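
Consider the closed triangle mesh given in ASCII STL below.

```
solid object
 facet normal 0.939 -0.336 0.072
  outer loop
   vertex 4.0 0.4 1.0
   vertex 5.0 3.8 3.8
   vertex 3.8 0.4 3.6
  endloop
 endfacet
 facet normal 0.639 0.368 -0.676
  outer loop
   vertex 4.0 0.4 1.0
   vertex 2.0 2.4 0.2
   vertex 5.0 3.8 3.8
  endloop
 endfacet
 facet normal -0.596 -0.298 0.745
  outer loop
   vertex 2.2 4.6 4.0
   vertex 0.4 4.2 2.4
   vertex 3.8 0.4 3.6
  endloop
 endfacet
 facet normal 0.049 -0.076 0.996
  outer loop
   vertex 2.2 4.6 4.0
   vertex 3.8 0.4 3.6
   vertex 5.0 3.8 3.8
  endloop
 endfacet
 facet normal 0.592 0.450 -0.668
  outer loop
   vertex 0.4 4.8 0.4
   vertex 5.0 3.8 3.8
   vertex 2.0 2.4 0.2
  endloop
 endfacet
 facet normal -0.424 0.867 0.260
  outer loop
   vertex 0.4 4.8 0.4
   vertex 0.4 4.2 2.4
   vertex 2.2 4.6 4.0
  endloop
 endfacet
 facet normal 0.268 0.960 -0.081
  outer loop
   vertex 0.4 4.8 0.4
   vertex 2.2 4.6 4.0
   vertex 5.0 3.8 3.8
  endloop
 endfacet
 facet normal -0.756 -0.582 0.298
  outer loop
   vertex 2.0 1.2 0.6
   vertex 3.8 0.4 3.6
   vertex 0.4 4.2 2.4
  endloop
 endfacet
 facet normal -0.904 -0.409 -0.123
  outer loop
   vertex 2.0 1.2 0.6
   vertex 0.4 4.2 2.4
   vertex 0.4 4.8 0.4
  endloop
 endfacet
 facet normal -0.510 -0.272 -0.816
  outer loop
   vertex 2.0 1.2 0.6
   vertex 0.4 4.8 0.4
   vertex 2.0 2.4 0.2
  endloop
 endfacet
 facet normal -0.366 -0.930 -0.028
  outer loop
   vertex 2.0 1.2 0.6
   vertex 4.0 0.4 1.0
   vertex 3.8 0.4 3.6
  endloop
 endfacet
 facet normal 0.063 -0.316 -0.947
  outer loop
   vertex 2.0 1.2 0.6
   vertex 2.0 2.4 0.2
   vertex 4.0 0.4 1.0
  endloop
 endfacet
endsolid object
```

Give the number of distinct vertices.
8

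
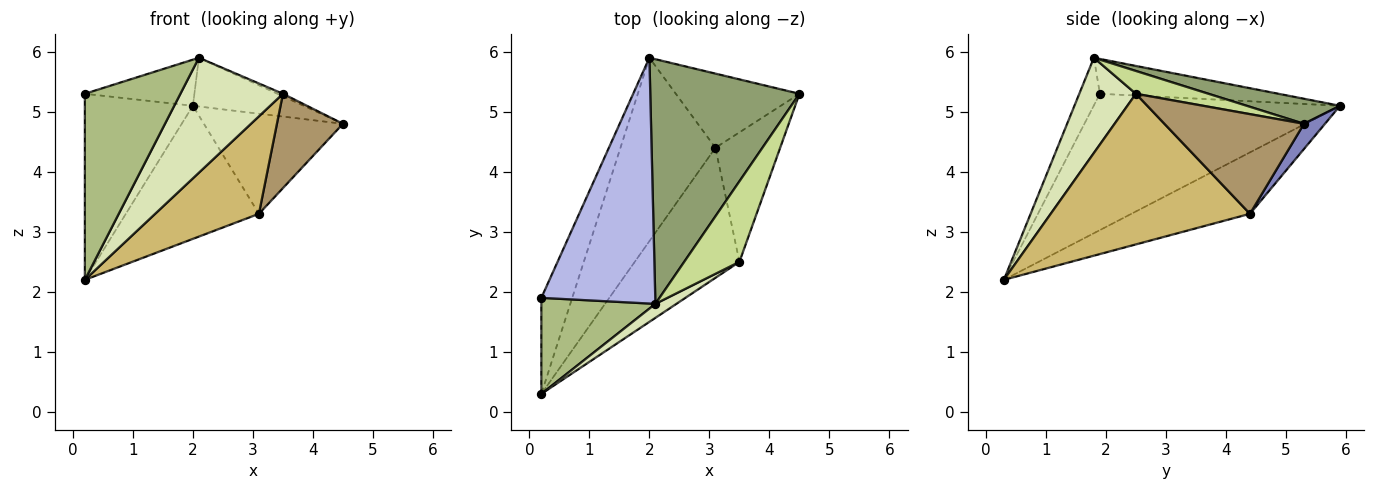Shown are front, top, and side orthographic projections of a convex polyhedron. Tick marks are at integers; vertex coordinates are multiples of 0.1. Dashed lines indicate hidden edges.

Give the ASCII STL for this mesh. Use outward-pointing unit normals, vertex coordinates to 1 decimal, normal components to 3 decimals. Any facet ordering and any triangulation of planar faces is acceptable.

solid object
 facet normal -0.897 0.393 -0.203
  outer loop
   vertex 0.2 0.3 2.2
   vertex 0.2 1.9 5.3
   vertex 2.0 5.9 5.1
  endloop
 endfacet
 facet normal 0.121 0.798 -0.591
  outer loop
   vertex 3.1 4.4 3.3
   vertex 2.0 5.9 5.1
   vertex 4.5 5.3 4.8
  endloop
 endfacet
 facet normal -0.464 0.520 -0.717
  outer loop
   vertex 3.1 4.4 3.3
   vertex 0.2 0.3 2.2
   vertex 2.0 5.9 5.1
  endloop
 endfacet
 facet normal -0.288 0.177 0.941
  outer loop
   vertex 2.1 1.8 5.9
   vertex 2.0 5.9 5.1
   vertex 0.2 1.9 5.3
  endloop
 endfacet
 facet normal 0.162 0.193 0.968
  outer loop
   vertex 2.1 1.8 5.9
   vertex 4.5 5.3 4.8
   vertex 2.0 5.9 5.1
  endloop
 endfacet
 facet normal -0.188 -0.873 0.450
  outer loop
   vertex 2.1 1.8 5.9
   vertex 0.2 1.9 5.3
   vertex 0.2 0.3 2.2
  endloop
 endfacet
 facet normal 0.382 0.029 0.924
  outer loop
   vertex 3.5 2.5 5.3
   vertex 4.5 5.3 4.8
   vertex 2.1 1.8 5.9
  endloop
 endfacet
 facet normal 0.481 -0.870 0.106
  outer loop
   vertex 3.5 2.5 5.3
   vertex 2.1 1.8 5.9
   vertex 0.2 0.3 2.2
  endloop
 endfacet
 facet normal 0.780 -0.369 -0.506
  outer loop
   vertex 3.5 2.5 5.3
   vertex 3.1 4.4 3.3
   vertex 4.5 5.3 4.8
  endloop
 endfacet
 facet normal 0.755 -0.393 -0.525
  outer loop
   vertex 3.5 2.5 5.3
   vertex 0.2 0.3 2.2
   vertex 3.1 4.4 3.3
  endloop
 endfacet
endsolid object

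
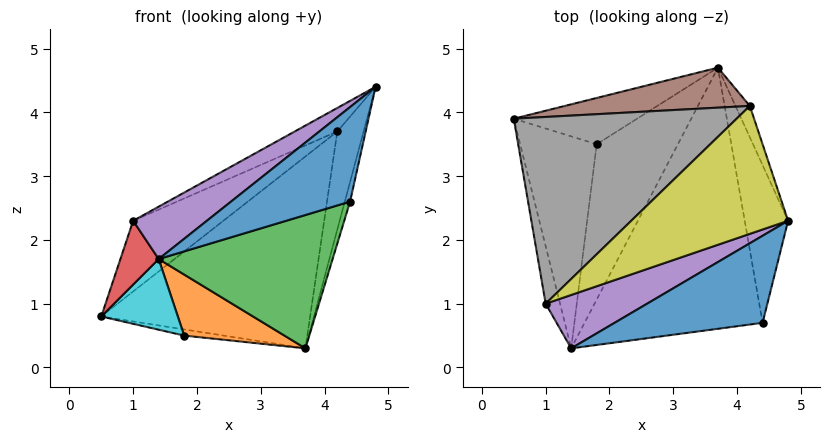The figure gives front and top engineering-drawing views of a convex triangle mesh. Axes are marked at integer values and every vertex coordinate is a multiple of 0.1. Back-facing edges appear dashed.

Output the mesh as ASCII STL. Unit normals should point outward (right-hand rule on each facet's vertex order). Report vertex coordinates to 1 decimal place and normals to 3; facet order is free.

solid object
 facet normal -0.105 -0.732 0.674
  outer loop
   vertex 4.4 0.7 2.6
   vertex 4.8 2.3 4.4
   vertex 1.4 0.3 1.7
  endloop
 endfacet
 facet normal 0.970 0.030 -0.242
  outer loop
   vertex 4.4 0.7 2.6
   vertex 3.7 4.7 0.3
   vertex 4.8 2.3 4.4
  endloop
 endfacet
 facet normal 0.312 -0.432 -0.846
  outer loop
   vertex 4.4 0.7 2.6
   vertex 1.4 0.3 1.7
   vertex 3.7 4.7 0.3
  endloop
 endfacet
 facet normal -0.917 -0.296 -0.266
  outer loop
   vertex 1.0 1.0 2.3
   vertex 0.5 3.9 0.8
   vertex 1.4 0.3 1.7
  endloop
 endfacet
 facet normal -0.153 -0.692 0.705
  outer loop
   vertex 1.0 1.0 2.3
   vertex 1.4 0.3 1.7
   vertex 4.8 2.3 4.4
  endloop
 endfacet
 facet normal -0.208 0.958 0.200
  outer loop
   vertex 4.2 4.1 3.7
   vertex 3.7 4.7 0.3
   vertex 0.5 3.9 0.8
  endloop
 endfacet
 facet normal 0.955 0.283 -0.090
  outer loop
   vertex 4.2 4.1 3.7
   vertex 4.8 2.3 4.4
   vertex 3.7 4.7 0.3
  endloop
 endfacet
 facet normal -0.601 0.283 0.747
  outer loop
   vertex 4.2 4.1 3.7
   vertex 0.5 3.9 0.8
   vertex 1.0 1.0 2.3
  endloop
 endfacet
 facet normal -0.518 0.155 0.841
  outer loop
   vertex 4.2 4.1 3.7
   vertex 1.0 1.0 2.3
   vertex 4.8 2.3 4.4
  endloop
 endfacet
 facet normal -0.302 -0.302 -0.905
  outer loop
   vertex 1.8 3.5 0.5
   vertex 1.4 0.3 1.7
   vertex 0.5 3.9 0.8
  endloop
 endfacet
 facet normal -0.185 0.130 -0.974
  outer loop
   vertex 1.8 3.5 0.5
   vertex 0.5 3.9 0.8
   vertex 3.7 4.7 0.3
  endloop
 endfacet
 facet normal 0.132 -0.362 -0.923
  outer loop
   vertex 1.8 3.5 0.5
   vertex 3.7 4.7 0.3
   vertex 1.4 0.3 1.7
  endloop
 endfacet
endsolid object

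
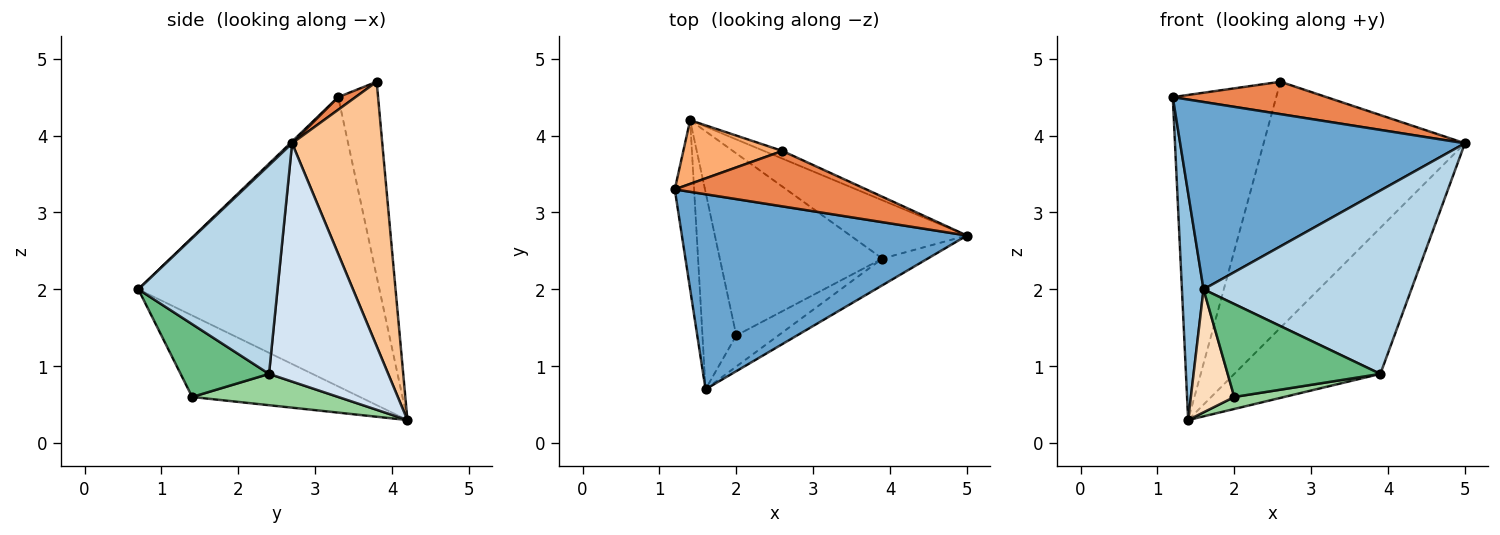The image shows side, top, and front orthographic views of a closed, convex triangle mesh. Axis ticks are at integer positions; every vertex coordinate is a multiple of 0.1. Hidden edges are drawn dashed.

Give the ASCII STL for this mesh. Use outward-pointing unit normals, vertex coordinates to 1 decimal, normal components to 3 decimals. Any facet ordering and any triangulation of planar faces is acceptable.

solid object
 facet normal 0.004 -0.693 0.721
  outer loop
   vertex 1.6 0.7 2.0
   vertex 5.0 2.7 3.9
   vertex 1.2 3.3 4.5
  endloop
 endfacet
 facet normal -0.994 -0.089 -0.066
  outer loop
   vertex 1.4 4.2 0.3
   vertex 1.6 0.7 2.0
   vertex 1.2 3.3 4.5
  endloop
 endfacet
 facet normal 0.552 -0.825 -0.120
  outer loop
   vertex 3.9 2.4 0.9
   vertex 5.0 2.7 3.9
   vertex 1.6 0.7 2.0
  endloop
 endfacet
 facet normal 0.604 0.740 -0.295
  outer loop
   vertex 3.9 2.4 0.9
   vertex 1.4 4.2 0.3
   vertex 5.0 2.7 3.9
  endloop
 endfacet
 facet normal 0.057 -0.503 0.862
  outer loop
   vertex 2.6 3.8 4.7
   vertex 1.2 3.3 4.5
   vertex 5.0 2.7 3.9
  endloop
 endfacet
 facet normal -0.354 0.918 0.180
  outer loop
   vertex 2.6 3.8 4.7
   vertex 1.4 4.2 0.3
   vertex 1.2 3.3 4.5
  endloop
 endfacet
 facet normal 0.409 0.912 -0.029
  outer loop
   vertex 2.6 3.8 4.7
   vertex 5.0 2.7 3.9
   vertex 1.4 4.2 0.3
  endloop
 endfacet
 facet normal -0.898 -0.232 -0.373
  outer loop
   vertex 2.0 1.4 0.6
   vertex 1.6 0.7 2.0
   vertex 1.4 4.2 0.3
  endloop
 endfacet
 facet normal 0.481 -0.831 -0.278
  outer loop
   vertex 2.0 1.4 0.6
   vertex 3.9 2.4 0.9
   vertex 1.6 0.7 2.0
  endloop
 endfacet
 facet normal 0.189 -0.065 -0.980
  outer loop
   vertex 2.0 1.4 0.6
   vertex 1.4 4.2 0.3
   vertex 3.9 2.4 0.9
  endloop
 endfacet
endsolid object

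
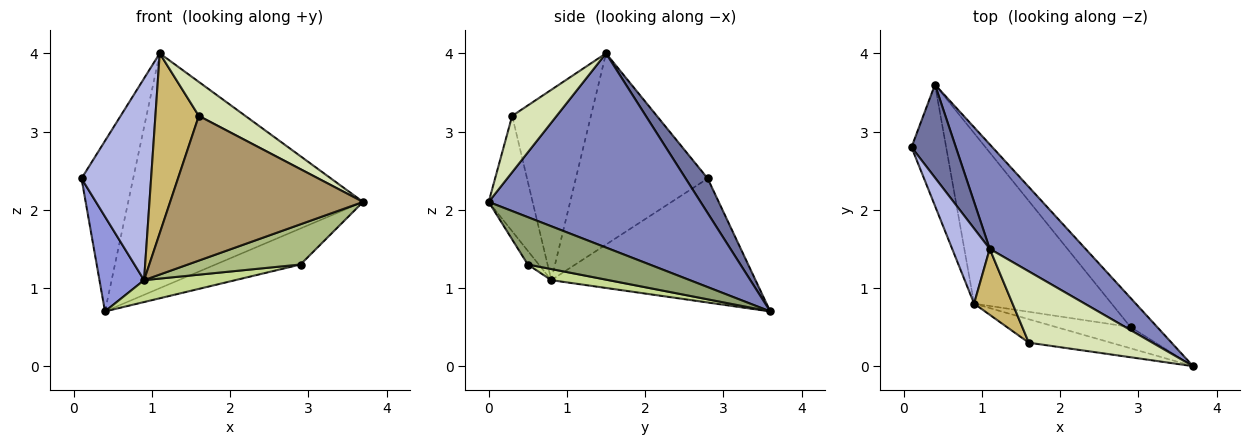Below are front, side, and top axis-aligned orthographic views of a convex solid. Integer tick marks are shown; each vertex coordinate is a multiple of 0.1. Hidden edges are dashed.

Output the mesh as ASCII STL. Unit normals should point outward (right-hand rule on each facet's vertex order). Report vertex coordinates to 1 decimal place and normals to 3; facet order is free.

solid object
 facet normal 0.351 0.822 0.449
  outer loop
   vertex 1.1 1.5 4.0
   vertex 0.4 3.6 0.7
   vertex 0.1 2.8 2.4
  endloop
 endfacet
 facet normal 0.636 0.705 0.314
  outer loop
   vertex 1.1 1.5 4.0
   vertex 3.7 0.0 2.1
   vertex 0.4 3.6 0.7
  endloop
 endfacet
 facet normal -0.943 -0.206 -0.263
  outer loop
   vertex 0.9 0.8 1.1
   vertex 0.1 2.8 2.4
   vertex 0.4 3.6 0.7
  endloop
 endfacet
 facet normal -0.871 -0.460 0.171
  outer loop
   vertex 0.9 0.8 1.1
   vertex 1.1 1.5 4.0
   vertex 0.1 2.8 2.4
  endloop
 endfacet
 facet normal 0.744 0.519 -0.420
  outer loop
   vertex 2.9 0.5 1.3
   vertex 0.4 3.6 0.7
   vertex 3.7 0.0 2.1
  endloop
 endfacet
 facet normal -0.086 -0.881 -0.465
  outer loop
   vertex 2.9 0.5 1.3
   vertex 3.7 0.0 2.1
   vertex 0.9 0.8 1.1
  endloop
 endfacet
 facet normal 0.080 -0.127 -0.989
  outer loop
   vertex 2.9 0.5 1.3
   vertex 0.9 0.8 1.1
   vertex 0.4 3.6 0.7
  endloop
 endfacet
 facet normal 0.380 -0.398 0.835
  outer loop
   vertex 1.6 0.3 3.2
   vertex 3.7 0.0 2.1
   vertex 1.1 1.5 4.0
  endloop
 endfacet
 facet normal -0.219 -0.963 -0.156
  outer loop
   vertex 1.6 0.3 3.2
   vertex 0.9 0.8 1.1
   vertex 3.7 0.0 2.1
  endloop
 endfacet
 facet normal -0.862 -0.475 0.174
  outer loop
   vertex 1.6 0.3 3.2
   vertex 1.1 1.5 4.0
   vertex 0.9 0.8 1.1
  endloop
 endfacet
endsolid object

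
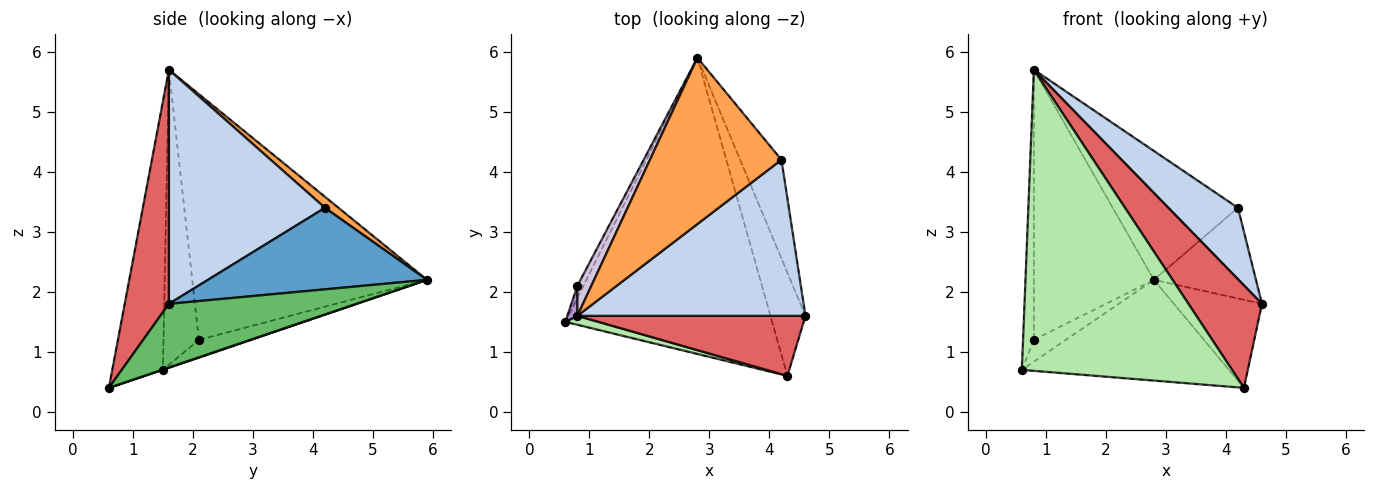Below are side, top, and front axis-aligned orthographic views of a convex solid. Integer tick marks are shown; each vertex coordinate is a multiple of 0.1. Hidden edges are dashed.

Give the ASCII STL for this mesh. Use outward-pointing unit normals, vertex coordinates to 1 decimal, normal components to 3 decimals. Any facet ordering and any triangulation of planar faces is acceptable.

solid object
 facet normal 0.824 0.384 -0.417
  outer loop
   vertex 4.2 4.2 3.4
   vertex 4.6 1.6 1.8
   vertex 2.8 5.9 2.2
  endloop
 endfacet
 facet normal 0.682 -0.304 0.665
  outer loop
   vertex 4.2 4.2 3.4
   vertex 0.8 1.6 5.7
   vertex 4.6 1.6 1.8
  endloop
 endfacet
 facet normal 0.066 0.611 0.789
  outer loop
   vertex 4.2 4.2 3.4
   vertex 2.8 5.9 2.2
   vertex 0.8 1.6 5.7
  endloop
 endfacet
 facet normal 0.002 0.322 -0.947
  outer loop
   vertex 4.3 0.6 0.4
   vertex 0.6 1.5 0.7
   vertex 2.8 5.9 2.2
  endloop
 endfacet
 facet normal 0.810 0.381 -0.446
  outer loop
   vertex 4.3 0.6 0.4
   vertex 2.8 5.9 2.2
   vertex 4.6 1.6 1.8
  endloop
 endfacet
 facet normal -0.234 -0.972 0.029
  outer loop
   vertex 4.3 0.6 0.4
   vertex 0.8 1.6 5.7
   vertex 0.6 1.5 0.7
  endloop
 endfacet
 facet normal 0.460 -0.766 0.449
  outer loop
   vertex 4.3 0.6 0.4
   vertex 4.6 1.6 1.8
   vertex 0.8 1.6 5.7
  endloop
 endfacet
 facet normal -0.818 0.504 -0.277
  outer loop
   vertex 0.8 2.1 1.2
   vertex 2.8 5.9 2.2
   vertex 0.6 1.5 0.7
  endloop
 endfacet
 facet normal -0.956 0.292 0.032
  outer loop
   vertex 0.8 2.1 1.2
   vertex 0.6 1.5 0.7
   vertex 0.8 1.6 5.7
  endloop
 endfacet
 facet normal -0.889 0.455 0.051
  outer loop
   vertex 0.8 2.1 1.2
   vertex 0.8 1.6 5.7
   vertex 2.8 5.9 2.2
  endloop
 endfacet
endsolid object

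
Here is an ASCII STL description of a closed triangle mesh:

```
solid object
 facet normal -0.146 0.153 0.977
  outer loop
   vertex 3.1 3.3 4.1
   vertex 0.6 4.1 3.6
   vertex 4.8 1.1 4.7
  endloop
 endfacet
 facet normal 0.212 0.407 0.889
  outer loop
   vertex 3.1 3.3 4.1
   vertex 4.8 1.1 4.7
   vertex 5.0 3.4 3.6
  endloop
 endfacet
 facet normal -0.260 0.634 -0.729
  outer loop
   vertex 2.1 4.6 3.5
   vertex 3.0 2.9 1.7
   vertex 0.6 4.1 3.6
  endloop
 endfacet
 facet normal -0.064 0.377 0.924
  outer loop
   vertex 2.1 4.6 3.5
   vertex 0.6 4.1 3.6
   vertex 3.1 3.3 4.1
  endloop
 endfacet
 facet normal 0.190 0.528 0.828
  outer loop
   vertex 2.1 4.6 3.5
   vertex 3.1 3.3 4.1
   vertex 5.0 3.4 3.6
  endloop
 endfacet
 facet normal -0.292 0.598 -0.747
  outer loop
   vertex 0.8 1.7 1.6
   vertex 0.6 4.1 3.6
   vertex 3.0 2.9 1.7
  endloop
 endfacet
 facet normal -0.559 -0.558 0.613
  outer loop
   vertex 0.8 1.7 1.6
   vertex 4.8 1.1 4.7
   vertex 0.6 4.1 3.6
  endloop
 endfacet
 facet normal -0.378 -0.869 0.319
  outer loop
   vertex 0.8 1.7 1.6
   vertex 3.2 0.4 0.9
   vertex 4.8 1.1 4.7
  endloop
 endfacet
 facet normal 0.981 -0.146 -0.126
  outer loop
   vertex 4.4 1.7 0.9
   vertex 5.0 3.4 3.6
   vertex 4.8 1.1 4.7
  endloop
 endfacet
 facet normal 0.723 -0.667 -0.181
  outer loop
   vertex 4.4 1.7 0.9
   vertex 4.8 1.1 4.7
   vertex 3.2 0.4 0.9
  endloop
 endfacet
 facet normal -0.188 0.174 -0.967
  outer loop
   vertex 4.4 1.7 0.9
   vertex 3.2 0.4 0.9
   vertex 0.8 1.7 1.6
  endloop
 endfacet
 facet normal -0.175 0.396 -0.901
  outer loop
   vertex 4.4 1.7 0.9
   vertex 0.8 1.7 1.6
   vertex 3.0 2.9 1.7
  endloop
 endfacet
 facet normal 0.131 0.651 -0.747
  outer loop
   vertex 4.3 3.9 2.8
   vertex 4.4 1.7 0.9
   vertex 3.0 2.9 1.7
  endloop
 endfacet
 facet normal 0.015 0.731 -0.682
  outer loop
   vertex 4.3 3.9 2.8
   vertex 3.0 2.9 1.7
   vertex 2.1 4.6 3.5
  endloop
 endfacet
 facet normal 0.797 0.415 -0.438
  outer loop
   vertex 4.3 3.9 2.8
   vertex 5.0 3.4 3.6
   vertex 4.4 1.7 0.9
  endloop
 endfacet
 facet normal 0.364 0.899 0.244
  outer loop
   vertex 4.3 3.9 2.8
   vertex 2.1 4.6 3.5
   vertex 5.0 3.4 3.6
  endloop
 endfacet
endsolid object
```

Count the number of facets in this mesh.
16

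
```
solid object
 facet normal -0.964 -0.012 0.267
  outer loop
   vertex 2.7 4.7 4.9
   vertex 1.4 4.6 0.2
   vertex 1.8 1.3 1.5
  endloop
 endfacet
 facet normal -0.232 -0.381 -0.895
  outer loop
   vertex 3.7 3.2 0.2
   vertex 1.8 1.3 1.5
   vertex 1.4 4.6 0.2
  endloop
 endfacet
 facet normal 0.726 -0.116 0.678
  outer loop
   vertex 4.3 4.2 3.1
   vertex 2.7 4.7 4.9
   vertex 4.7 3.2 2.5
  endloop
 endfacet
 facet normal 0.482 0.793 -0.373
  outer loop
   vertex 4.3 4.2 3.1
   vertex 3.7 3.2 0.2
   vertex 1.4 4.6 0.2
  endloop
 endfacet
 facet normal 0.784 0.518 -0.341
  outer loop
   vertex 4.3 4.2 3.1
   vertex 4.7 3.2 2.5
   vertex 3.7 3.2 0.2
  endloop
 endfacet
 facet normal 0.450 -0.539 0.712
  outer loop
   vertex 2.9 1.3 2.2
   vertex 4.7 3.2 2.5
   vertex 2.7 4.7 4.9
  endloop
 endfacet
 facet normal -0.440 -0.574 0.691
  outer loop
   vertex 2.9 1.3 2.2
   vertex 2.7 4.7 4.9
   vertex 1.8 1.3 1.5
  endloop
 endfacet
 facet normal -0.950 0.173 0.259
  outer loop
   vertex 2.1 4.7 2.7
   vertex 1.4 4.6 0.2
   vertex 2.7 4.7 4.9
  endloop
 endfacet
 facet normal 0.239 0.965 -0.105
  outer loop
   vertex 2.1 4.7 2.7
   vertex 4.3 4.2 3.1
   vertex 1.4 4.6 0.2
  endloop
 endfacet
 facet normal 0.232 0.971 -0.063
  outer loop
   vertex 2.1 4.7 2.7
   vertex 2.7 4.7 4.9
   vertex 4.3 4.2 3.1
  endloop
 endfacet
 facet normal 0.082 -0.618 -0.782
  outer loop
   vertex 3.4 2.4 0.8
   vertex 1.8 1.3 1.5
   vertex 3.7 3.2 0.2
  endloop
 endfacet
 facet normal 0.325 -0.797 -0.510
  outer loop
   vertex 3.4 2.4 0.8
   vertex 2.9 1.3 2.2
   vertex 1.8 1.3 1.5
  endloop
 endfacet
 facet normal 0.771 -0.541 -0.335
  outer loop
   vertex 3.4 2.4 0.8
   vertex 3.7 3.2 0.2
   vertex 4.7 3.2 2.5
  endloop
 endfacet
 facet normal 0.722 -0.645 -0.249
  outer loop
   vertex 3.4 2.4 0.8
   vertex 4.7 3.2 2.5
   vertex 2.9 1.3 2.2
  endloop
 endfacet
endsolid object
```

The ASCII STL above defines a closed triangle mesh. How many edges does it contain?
21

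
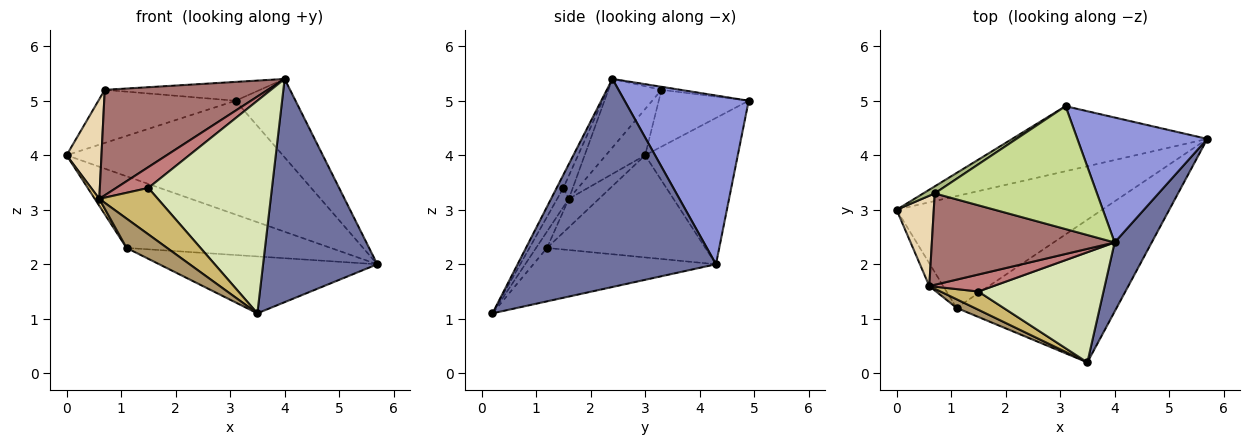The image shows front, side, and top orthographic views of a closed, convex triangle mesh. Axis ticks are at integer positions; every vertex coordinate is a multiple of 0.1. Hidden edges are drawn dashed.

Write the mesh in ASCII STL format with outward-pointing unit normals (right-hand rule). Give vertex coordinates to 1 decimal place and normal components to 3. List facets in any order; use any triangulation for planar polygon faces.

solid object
 facet normal 0.856 -0.493 0.153
  outer loop
   vertex 4.0 2.4 5.4
   vertex 3.5 0.2 1.1
   vertex 5.7 4.3 2.0
  endloop
 endfacet
 facet normal -0.349 0.814 -0.465
  outer loop
   vertex 3.1 4.9 5.0
   vertex 5.7 4.3 2.0
   vertex 0.0 3.0 4.0
  endloop
 endfacet
 facet normal 0.740 0.358 0.570
  outer loop
   vertex 3.1 4.9 5.0
   vertex 4.0 2.4 5.4
   vertex 5.7 4.3 2.0
  endloop
 endfacet
 facet normal -0.386 0.498 -0.777
  outer loop
   vertex 1.1 1.2 2.3
   vertex 0.0 3.0 4.0
   vertex 5.7 4.3 2.0
  endloop
 endfacet
 facet normal -0.296 0.354 -0.887
  outer loop
   vertex 1.1 1.2 2.3
   vertex 5.7 4.3 2.0
   vertex 3.5 0.2 1.1
  endloop
 endfacet
 facet normal -0.545 0.831 0.110
  outer loop
   vertex 0.7 3.3 5.2
   vertex 3.1 4.9 5.0
   vertex 0.0 3.0 4.0
  endloop
 endfacet
 facet normal -0.019 0.151 0.988
  outer loop
   vertex 0.7 3.3 5.2
   vertex 4.0 2.4 5.4
   vertex 3.1 4.9 5.0
  endloop
 endfacet
 facet normal -0.048 -0.887 0.459
  outer loop
   vertex 1.5 1.5 3.4
   vertex 3.5 0.2 1.1
   vertex 4.0 2.4 5.4
  endloop
 endfacet
 facet normal -0.250 -0.929 0.274
  outer loop
   vertex 0.6 1.6 3.2
   vertex 1.1 1.2 2.3
   vertex 3.5 0.2 1.1
  endloop
 endfacet
 facet normal -0.182 -0.915 0.359
  outer loop
   vertex 0.6 1.6 3.2
   vertex 3.5 0.2 1.1
   vertex 1.5 1.5 3.4
  endloop
 endfacet
 facet normal -0.890 -0.133 -0.436
  outer loop
   vertex 0.6 1.6 3.2
   vertex 0.0 3.0 4.0
   vertex 1.1 1.2 2.3
  endloop
 endfacet
 facet normal -0.640 -0.569 0.516
  outer loop
   vertex 0.6 1.6 3.2
   vertex 0.7 3.3 5.2
   vertex 0.0 3.0 4.0
  endloop
 endfacet
 facet normal -0.239 -0.734 0.636
  outer loop
   vertex 0.6 1.6 3.2
   vertex 4.0 2.4 5.4
   vertex 0.7 3.3 5.2
  endloop
 endfacet
 facet normal -0.221 -0.756 0.616
  outer loop
   vertex 0.6 1.6 3.2
   vertex 1.5 1.5 3.4
   vertex 4.0 2.4 5.4
  endloop
 endfacet
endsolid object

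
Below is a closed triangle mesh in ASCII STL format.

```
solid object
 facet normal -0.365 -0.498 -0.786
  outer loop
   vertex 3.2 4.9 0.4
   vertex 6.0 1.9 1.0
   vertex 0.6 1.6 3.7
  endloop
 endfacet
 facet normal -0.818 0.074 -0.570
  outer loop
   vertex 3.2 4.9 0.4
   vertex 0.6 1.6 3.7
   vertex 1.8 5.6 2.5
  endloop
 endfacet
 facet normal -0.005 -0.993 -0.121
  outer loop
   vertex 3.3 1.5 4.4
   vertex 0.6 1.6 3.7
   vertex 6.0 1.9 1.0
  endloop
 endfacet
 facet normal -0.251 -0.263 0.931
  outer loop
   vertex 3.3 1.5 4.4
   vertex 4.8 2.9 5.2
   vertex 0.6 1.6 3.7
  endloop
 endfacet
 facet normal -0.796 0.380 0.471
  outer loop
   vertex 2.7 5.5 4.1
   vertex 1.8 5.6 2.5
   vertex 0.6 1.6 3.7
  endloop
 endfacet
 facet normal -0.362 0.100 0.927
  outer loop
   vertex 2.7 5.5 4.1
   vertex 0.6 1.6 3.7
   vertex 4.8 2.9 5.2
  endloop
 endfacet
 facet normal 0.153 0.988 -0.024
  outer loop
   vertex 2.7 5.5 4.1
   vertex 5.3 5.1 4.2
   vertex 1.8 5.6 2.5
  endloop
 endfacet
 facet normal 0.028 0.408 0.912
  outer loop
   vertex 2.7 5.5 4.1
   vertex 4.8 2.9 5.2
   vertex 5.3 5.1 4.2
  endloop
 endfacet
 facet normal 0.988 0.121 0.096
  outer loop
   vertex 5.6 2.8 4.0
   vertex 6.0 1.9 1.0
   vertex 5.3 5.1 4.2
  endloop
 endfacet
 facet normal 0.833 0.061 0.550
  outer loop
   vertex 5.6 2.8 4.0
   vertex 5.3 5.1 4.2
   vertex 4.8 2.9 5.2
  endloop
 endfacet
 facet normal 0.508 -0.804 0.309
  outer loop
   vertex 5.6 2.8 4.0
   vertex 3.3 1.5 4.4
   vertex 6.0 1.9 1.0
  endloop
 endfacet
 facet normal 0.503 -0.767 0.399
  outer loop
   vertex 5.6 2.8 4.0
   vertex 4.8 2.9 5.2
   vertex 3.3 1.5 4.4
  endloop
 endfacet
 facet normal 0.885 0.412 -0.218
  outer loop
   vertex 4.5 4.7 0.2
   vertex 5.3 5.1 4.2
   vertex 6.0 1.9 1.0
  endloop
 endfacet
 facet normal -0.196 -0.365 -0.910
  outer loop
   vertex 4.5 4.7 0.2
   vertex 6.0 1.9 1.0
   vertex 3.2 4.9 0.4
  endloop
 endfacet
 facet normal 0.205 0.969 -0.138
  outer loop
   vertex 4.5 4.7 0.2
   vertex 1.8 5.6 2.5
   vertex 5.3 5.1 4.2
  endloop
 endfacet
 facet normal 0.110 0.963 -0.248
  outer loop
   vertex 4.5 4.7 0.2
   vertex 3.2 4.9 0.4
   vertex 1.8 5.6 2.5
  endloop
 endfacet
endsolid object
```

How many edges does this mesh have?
24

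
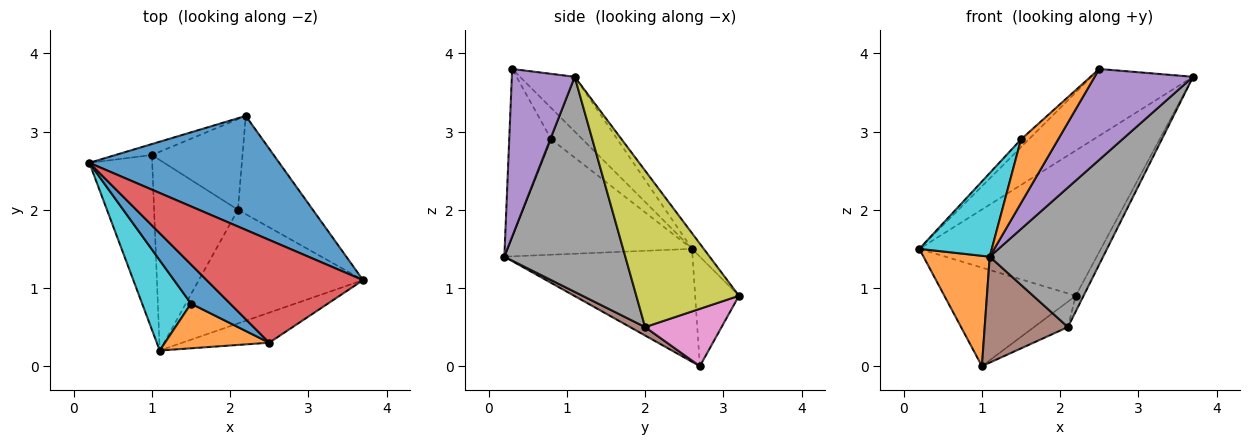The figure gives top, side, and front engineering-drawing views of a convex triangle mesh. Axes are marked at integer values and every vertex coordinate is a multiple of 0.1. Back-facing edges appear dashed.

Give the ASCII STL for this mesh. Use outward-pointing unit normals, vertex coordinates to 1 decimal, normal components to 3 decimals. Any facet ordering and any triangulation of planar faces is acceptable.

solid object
 facet normal -0.051 0.786 0.616
  outer loop
   vertex 2.2 3.2 0.9
   vertex 0.2 2.6 1.5
   vertex 3.7 1.1 3.7
  endloop
 endfacet
 facet normal -0.835 -0.294 -0.465
  outer loop
   vertex 1.0 2.7 0.0
   vertex 1.1 0.2 1.4
   vertex 0.2 2.6 1.5
  endloop
 endfacet
 facet normal -0.314 0.943 -0.105
  outer loop
   vertex 1.0 2.7 0.0
   vertex 0.2 2.6 1.5
   vertex 2.2 3.2 0.9
  endloop
 endfacet
 facet normal -0.282 0.523 0.805
  outer loop
   vertex 2.5 0.3 3.8
   vertex 3.7 1.1 3.7
   vertex 0.2 2.6 1.5
  endloop
 endfacet
 facet normal 0.519 -0.812 -0.269
  outer loop
   vertex 2.5 0.3 3.8
   vertex 1.1 0.2 1.4
   vertex 3.7 1.1 3.7
  endloop
 endfacet
 facet normal 0.088 -0.484 -0.871
  outer loop
   vertex 2.1 2.0 0.5
   vertex 1.1 0.2 1.4
   vertex 1.0 2.7 0.0
  endloop
 endfacet
 facet normal 0.520 0.231 -0.822
  outer loop
   vertex 2.1 2.0 0.5
   vertex 1.0 2.7 0.0
   vertex 2.2 3.2 0.9
  endloop
 endfacet
 facet normal 0.637 -0.597 -0.487
  outer loop
   vertex 2.1 2.0 0.5
   vertex 3.7 1.1 3.7
   vertex 1.1 0.2 1.4
  endloop
 endfacet
 facet normal 0.900 0.069 -0.431
  outer loop
   vertex 2.1 2.0 0.5
   vertex 2.2 3.2 0.9
   vertex 3.7 1.1 3.7
  endloop
 endfacet
 facet normal -0.866 -0.340 0.367
  outer loop
   vertex 1.5 0.8 2.9
   vertex 0.2 2.6 1.5
   vertex 1.1 0.2 1.4
  endloop
 endfacet
 facet normal -0.617 0.154 0.772
  outer loop
   vertex 1.5 0.8 2.9
   vertex 2.5 0.3 3.8
   vertex 0.2 2.6 1.5
  endloop
 endfacet
 facet normal -0.680 -0.601 0.421
  outer loop
   vertex 1.5 0.8 2.9
   vertex 1.1 0.2 1.4
   vertex 2.5 0.3 3.8
  endloop
 endfacet
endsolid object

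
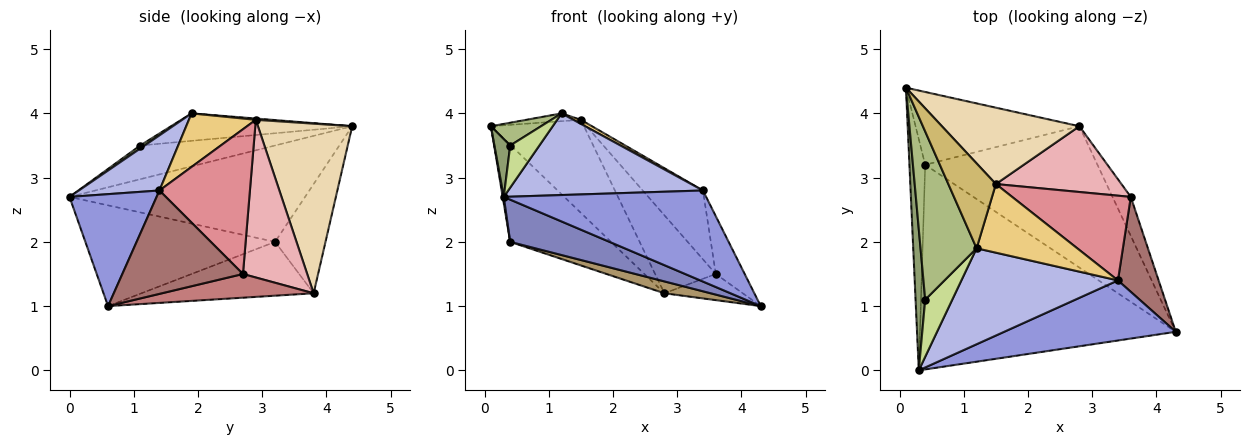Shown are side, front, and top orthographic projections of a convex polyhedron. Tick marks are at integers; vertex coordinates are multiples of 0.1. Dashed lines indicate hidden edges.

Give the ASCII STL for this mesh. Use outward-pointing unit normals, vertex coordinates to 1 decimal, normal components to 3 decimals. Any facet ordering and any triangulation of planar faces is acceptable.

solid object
 facet normal -0.987 -0.004 -0.161
  outer loop
   vertex 0.4 3.2 2.0
   vertex 0.3 0.0 2.7
   vertex 0.1 4.4 3.8
  endloop
 endfacet
 facet normal -0.360 -0.189 -0.914
  outer loop
   vertex 0.4 3.2 2.0
   vertex 4.3 0.6 1.0
   vertex 0.3 0.0 2.7
  endloop
 endfacet
 facet normal 0.338 -0.786 0.518
  outer loop
   vertex 3.4 1.4 2.8
   vertex 0.3 0.0 2.7
   vertex 4.3 0.6 1.0
  endloop
 endfacet
 facet normal 0.259 -0.626 0.736
  outer loop
   vertex 3.4 1.4 2.8
   vertex 1.2 1.9 4.0
   vertex 0.3 0.0 2.7
  endloop
 endfacet
 facet normal -0.956 -0.112 0.273
  outer loop
   vertex 0.4 1.1 3.5
   vertex 0.1 4.4 3.8
   vertex 0.3 0.0 2.7
  endloop
 endfacet
 facet normal -0.436 -0.121 0.892
  outer loop
   vertex 0.4 1.1 3.5
   vertex 1.2 1.9 4.0
   vertex 0.1 4.4 3.8
  endloop
 endfacet
 facet normal 0.090 -0.591 0.802
  outer loop
   vertex 0.4 1.1 3.5
   vertex 0.3 0.0 2.7
   vertex 1.2 1.9 4.0
  endloop
 endfacet
 facet normal -0.371 0.743 -0.557
  outer loop
   vertex 2.8 3.8 1.2
   vertex 0.4 3.2 2.0
   vertex 0.1 4.4 3.8
  endloop
 endfacet
 facet normal -0.297 -0.080 -0.951
  outer loop
   vertex 2.8 3.8 1.2
   vertex 4.3 0.6 1.0
   vertex 0.4 3.2 2.0
  endloop
 endfacet
 facet normal 0.027 0.091 0.995
  outer loop
   vertex 1.5 2.9 3.9
   vertex 0.1 4.4 3.8
   vertex 1.2 1.9 4.0
  endloop
 endfacet
 facet normal 0.469 -0.053 0.882
  outer loop
   vertex 1.5 2.9 3.9
   vertex 1.2 1.9 4.0
   vertex 3.4 1.4 2.8
  endloop
 endfacet
 facet normal 0.616 0.609 0.500
  outer loop
   vertex 1.5 2.9 3.9
   vertex 2.8 3.8 1.2
   vertex 0.1 4.4 3.8
  endloop
 endfacet
 facet normal 0.908 0.218 0.357
  outer loop
   vertex 3.6 2.7 1.5
   vertex 3.4 1.4 2.8
   vertex 4.3 0.6 1.0
  endloop
 endfacet
 facet normal 0.733 0.379 -0.565
  outer loop
   vertex 3.6 2.7 1.5
   vertex 4.3 0.6 1.0
   vertex 2.8 3.8 1.2
  endloop
 endfacet
 facet normal 0.688 0.458 0.564
  outer loop
   vertex 3.6 2.7 1.5
   vertex 1.5 2.9 3.9
   vertex 3.4 1.4 2.8
  endloop
 endfacet
 facet normal 0.629 0.594 0.501
  outer loop
   vertex 3.6 2.7 1.5
   vertex 2.8 3.8 1.2
   vertex 1.5 2.9 3.9
  endloop
 endfacet
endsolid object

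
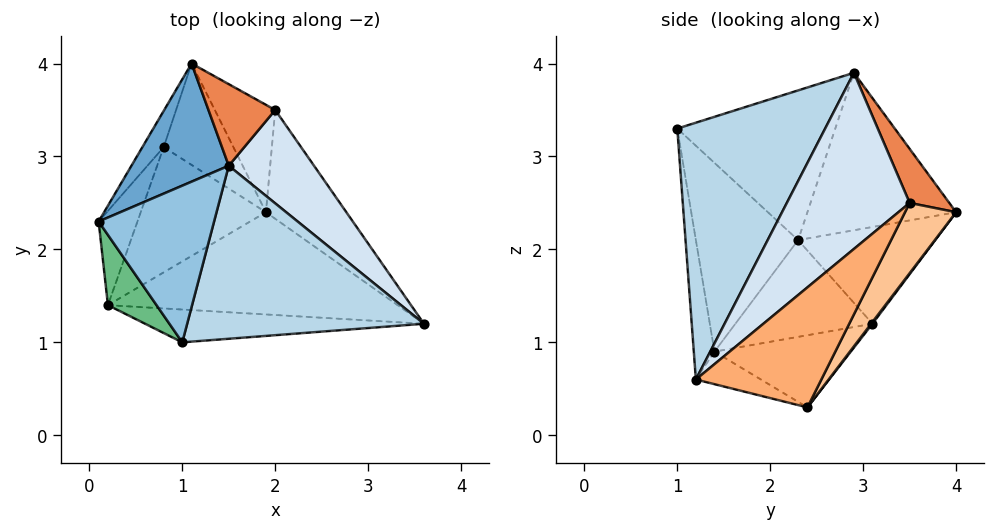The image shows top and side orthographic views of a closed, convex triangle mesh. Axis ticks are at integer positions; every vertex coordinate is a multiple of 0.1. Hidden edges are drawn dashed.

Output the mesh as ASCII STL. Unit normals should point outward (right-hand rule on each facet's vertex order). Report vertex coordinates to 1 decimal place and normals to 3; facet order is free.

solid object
 facet normal -0.788 0.377 0.487
  outer loop
   vertex 1.5 2.9 3.9
   vertex 1.1 4.0 2.4
   vertex 0.1 2.3 2.1
  endloop
 endfacet
 facet normal -0.792 0.016 0.611
  outer loop
   vertex 1.0 1.0 3.3
   vertex 1.5 2.9 3.9
   vertex 0.1 2.3 2.1
  endloop
 endfacet
 facet normal 0.681 -0.377 0.628
  outer loop
   vertex 1.0 1.0 3.3
   vertex 3.6 1.2 0.6
   vertex 1.5 2.9 3.9
  endloop
 endfacet
 facet normal 0.870 0.257 0.421
  outer loop
   vertex 2.0 3.5 2.5
   vertex 1.5 2.9 3.9
   vertex 3.6 1.2 0.6
  endloop
 endfacet
 facet normal 0.386 0.790 0.476
  outer loop
   vertex 2.0 3.5 2.5
   vertex 1.1 4.0 2.4
   vertex 1.5 2.9 3.9
  endloop
 endfacet
 facet normal 0.576 0.720 -0.386
  outer loop
   vertex 2.0 3.5 2.5
   vertex 3.6 1.2 0.6
   vertex 1.9 2.4 0.3
  endloop
 endfacet
 facet normal 0.477 0.777 -0.410
  outer loop
   vertex 2.0 3.5 2.5
   vertex 1.9 2.4 0.3
   vertex 1.1 4.0 2.4
  endloop
 endfacet
 facet normal -0.103 -0.377 -0.921
  outer loop
   vertex 0.2 1.4 0.9
   vertex 1.9 2.4 0.3
   vertex 3.6 1.2 0.6
  endloop
 endfacet
 facet normal -0.886 -0.403 0.228
  outer loop
   vertex 0.2 1.4 0.9
   vertex 1.0 1.0 3.3
   vertex 0.1 2.3 2.1
  endloop
 endfacet
 facet normal -0.071 -0.987 -0.141
  outer loop
   vertex 0.2 1.4 0.9
   vertex 3.6 1.2 0.6
   vertex 1.0 1.0 3.3
  endloop
 endfacet
 facet normal 0.015 0.798 -0.602
  outer loop
   vertex 0.8 3.1 1.2
   vertex 1.1 4.0 2.4
   vertex 1.9 2.4 0.3
  endloop
 endfacet
 facet normal -0.474 0.313 -0.823
  outer loop
   vertex 0.8 3.1 1.2
   vertex 1.9 2.4 0.3
   vertex 0.2 1.4 0.9
  endloop
 endfacet
 facet normal -0.833 0.522 -0.183
  outer loop
   vertex 0.8 3.1 1.2
   vertex 0.1 2.3 2.1
   vertex 1.1 4.0 2.4
  endloop
 endfacet
 facet normal -0.864 0.366 -0.346
  outer loop
   vertex 0.8 3.1 1.2
   vertex 0.2 1.4 0.9
   vertex 0.1 2.3 2.1
  endloop
 endfacet
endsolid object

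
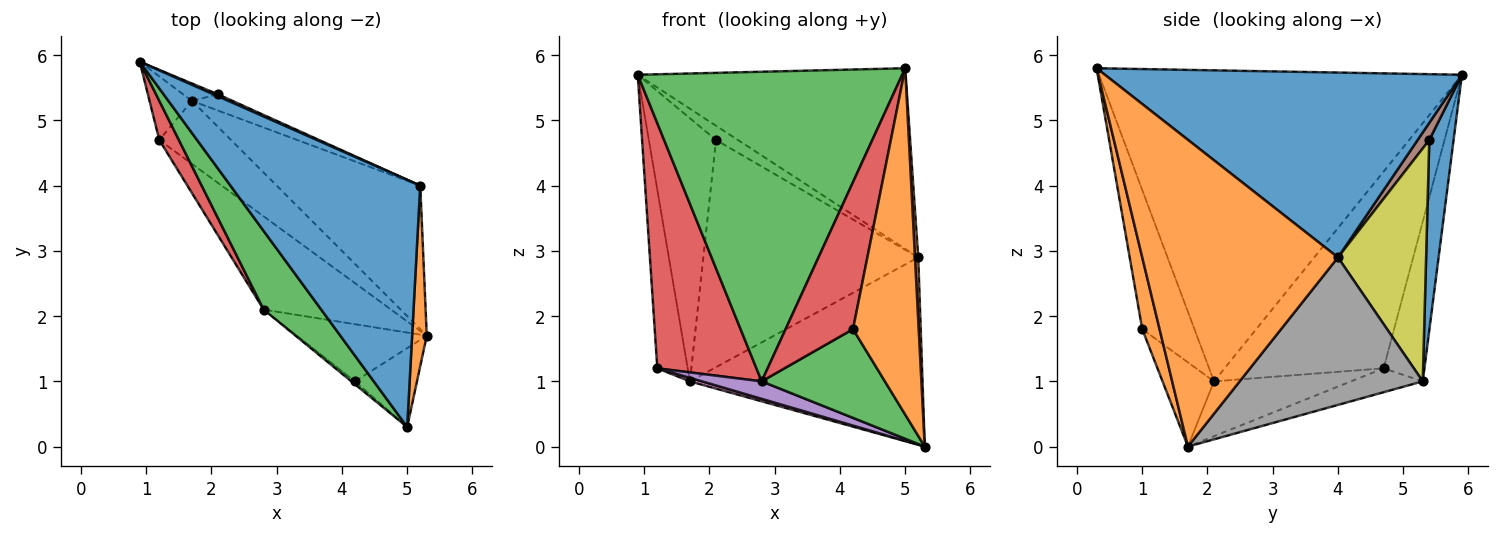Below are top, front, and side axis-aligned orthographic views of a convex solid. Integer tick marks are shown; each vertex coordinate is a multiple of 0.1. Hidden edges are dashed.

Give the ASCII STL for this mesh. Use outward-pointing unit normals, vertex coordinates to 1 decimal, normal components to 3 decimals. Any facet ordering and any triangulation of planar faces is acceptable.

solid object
 facet normal 0.618 0.464 0.635
  outer loop
   vertex 5.2 4.0 2.9
   vertex 0.9 5.9 5.7
   vertex 5.0 0.3 5.8
  endloop
 endfacet
 facet normal 0.999 -0.017 0.048
  outer loop
   vertex 5.2 4.0 2.9
   vertex 5.0 0.3 5.8
   vertex 5.3 1.7 0.0
  endloop
 endfacet
 facet normal -0.799 -0.583 0.148
  outer loop
   vertex 2.8 2.1 1.0
   vertex 5.0 0.3 5.8
   vertex 0.9 5.9 5.7
  endloop
 endfacet
 facet normal -0.846 -0.527 0.084
  outer loop
   vertex 2.8 2.1 1.0
   vertex 0.9 5.9 5.7
   vertex 1.2 4.7 1.2
  endloop
 endfacet
 facet normal -0.389 -0.170 -0.905
  outer loop
   vertex 2.8 2.1 1.0
   vertex 1.2 4.7 1.2
   vertex 5.3 1.7 0.0
  endloop
 endfacet
 facet normal 0.466 0.876 0.121
  outer loop
   vertex 2.1 5.4 4.7
   vertex 0.9 5.9 5.7
   vertex 5.2 4.0 2.9
  endloop
 endfacet
 facet normal -0.316 -0.053 -0.947
  outer loop
   vertex 1.7 5.3 1.0
   vertex 5.3 1.7 0.0
   vertex 1.2 4.7 1.2
  endloop
 endfacet
 facet normal 0.530 0.673 -0.516
  outer loop
   vertex 1.7 5.3 1.0
   vertex 5.2 4.0 2.9
   vertex 5.3 1.7 0.0
  endloop
 endfacet
 facet normal 0.379 0.923 -0.066
  outer loop
   vertex 1.7 5.3 1.0
   vertex 2.1 5.4 4.7
   vertex 5.2 4.0 2.9
  endloop
 endfacet
 facet normal -0.784 0.584 -0.208
  outer loop
   vertex 1.7 5.3 1.0
   vertex 1.2 4.7 1.2
   vertex 0.9 5.9 5.7
  endloop
 endfacet
 facet normal 0.339 0.939 -0.062
  outer loop
   vertex 1.7 5.3 1.0
   vertex 0.9 5.9 5.7
   vertex 2.1 5.4 4.7
  endloop
 endfacet
 facet normal 0.249 -0.944 -0.215
  outer loop
   vertex 4.2 1.0 1.8
   vertex 5.3 1.7 0.0
   vertex 5.0 0.3 5.8
  endloop
 endfacet
 facet normal -0.331 -0.793 -0.511
  outer loop
   vertex 4.2 1.0 1.8
   vertex 2.8 2.1 1.0
   vertex 5.3 1.7 0.0
  endloop
 endfacet
 facet normal -0.612 -0.791 -0.016
  outer loop
   vertex 4.2 1.0 1.8
   vertex 5.0 0.3 5.8
   vertex 2.8 2.1 1.0
  endloop
 endfacet
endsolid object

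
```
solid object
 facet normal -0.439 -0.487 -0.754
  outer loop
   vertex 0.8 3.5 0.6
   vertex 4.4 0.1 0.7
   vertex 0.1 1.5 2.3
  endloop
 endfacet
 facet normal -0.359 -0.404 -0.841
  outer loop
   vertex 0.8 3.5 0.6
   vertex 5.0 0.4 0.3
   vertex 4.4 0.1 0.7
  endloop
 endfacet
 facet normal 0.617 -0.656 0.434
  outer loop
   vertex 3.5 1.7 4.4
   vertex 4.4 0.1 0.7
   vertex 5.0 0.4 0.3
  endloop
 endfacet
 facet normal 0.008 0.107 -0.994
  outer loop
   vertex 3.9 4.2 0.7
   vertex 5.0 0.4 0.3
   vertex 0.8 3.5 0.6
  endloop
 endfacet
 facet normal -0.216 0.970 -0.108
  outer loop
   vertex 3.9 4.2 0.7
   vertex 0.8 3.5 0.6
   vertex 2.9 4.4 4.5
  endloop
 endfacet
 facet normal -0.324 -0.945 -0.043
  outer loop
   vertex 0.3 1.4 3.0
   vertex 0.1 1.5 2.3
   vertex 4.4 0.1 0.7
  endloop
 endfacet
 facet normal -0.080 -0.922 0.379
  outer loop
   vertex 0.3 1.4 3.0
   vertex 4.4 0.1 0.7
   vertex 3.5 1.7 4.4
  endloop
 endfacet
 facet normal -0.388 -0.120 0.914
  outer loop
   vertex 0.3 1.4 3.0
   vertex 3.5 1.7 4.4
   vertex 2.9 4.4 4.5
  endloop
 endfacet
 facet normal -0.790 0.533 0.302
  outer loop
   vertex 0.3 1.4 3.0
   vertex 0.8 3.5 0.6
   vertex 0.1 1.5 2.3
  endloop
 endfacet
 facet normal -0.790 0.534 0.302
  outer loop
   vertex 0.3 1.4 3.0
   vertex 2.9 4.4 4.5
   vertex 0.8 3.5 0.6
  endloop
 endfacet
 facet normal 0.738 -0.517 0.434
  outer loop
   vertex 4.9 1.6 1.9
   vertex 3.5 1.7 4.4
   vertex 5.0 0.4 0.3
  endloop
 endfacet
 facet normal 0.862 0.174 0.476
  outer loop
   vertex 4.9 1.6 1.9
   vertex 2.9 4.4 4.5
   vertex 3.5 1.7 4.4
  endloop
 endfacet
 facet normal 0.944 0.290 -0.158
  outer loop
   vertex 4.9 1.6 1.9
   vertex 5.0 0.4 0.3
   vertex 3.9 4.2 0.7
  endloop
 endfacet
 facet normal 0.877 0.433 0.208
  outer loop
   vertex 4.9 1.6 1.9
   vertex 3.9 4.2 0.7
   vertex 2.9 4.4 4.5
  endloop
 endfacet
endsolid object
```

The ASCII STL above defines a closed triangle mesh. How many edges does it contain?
21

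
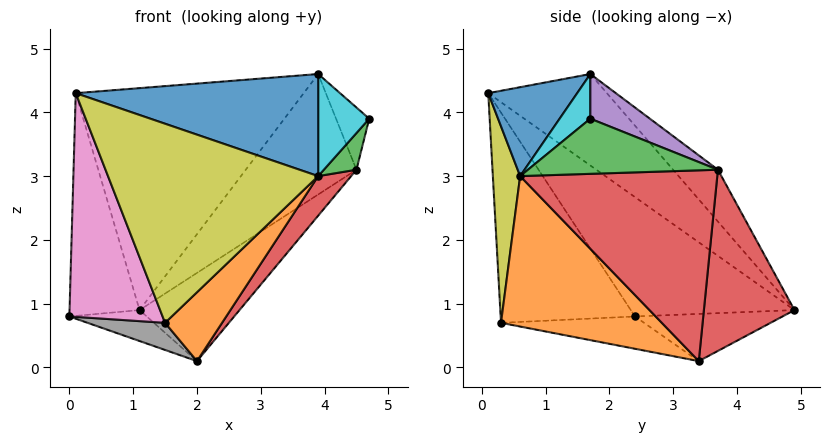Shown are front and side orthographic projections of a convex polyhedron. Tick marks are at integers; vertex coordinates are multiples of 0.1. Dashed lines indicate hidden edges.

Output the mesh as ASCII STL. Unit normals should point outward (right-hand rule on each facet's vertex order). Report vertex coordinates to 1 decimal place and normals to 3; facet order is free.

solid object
 facet normal -0.884 0.378 0.274
  outer loop
   vertex 0.1 0.1 4.3
   vertex 1.1 4.9 0.9
   vertex 0.0 2.4 0.8
  endloop
 endfacet
 facet normal -0.418 0.219 -0.882
  outer loop
   vertex 2.0 3.4 0.1
   vertex 0.0 2.4 0.8
   vertex 1.1 4.9 0.9
  endloop
 endfacet
 facet normal -0.308 0.592 0.745
  outer loop
   vertex 3.9 1.7 4.6
   vertex 1.1 4.9 0.9
   vertex 0.1 0.1 4.3
  endloop
 endfacet
 facet normal 0.567 0.626 -0.535
  outer loop
   vertex 4.5 3.7 3.1
   vertex 2.0 3.4 0.1
   vertex 1.1 4.9 0.9
  endloop
 endfacet
 facet normal 0.618 0.344 0.707
  outer loop
   vertex 4.5 3.7 3.1
   vertex 3.9 1.7 4.6
   vertex 4.7 1.7 3.9
  endloop
 endfacet
 facet normal -0.254 0.628 0.736
  outer loop
   vertex 4.5 3.7 3.1
   vertex 1.1 4.9 0.9
   vertex 3.9 1.7 4.6
  endloop
 endfacet
 facet normal -0.775 -0.538 -0.331
  outer loop
   vertex 1.5 0.3 0.7
   vertex 0.1 0.1 4.3
   vertex 0.0 2.4 0.8
  endloop
 endfacet
 facet normal -0.263 -0.142 -0.954
  outer loop
   vertex 1.5 0.3 0.7
   vertex 0.0 2.4 0.8
   vertex 2.0 3.4 0.1
  endloop
 endfacet
 facet normal 0.129 -0.992 -0.005
  outer loop
   vertex 3.9 0.6 3.0
   vertex 0.1 0.1 4.3
   vertex 1.5 0.3 0.7
  endloop
 endfacet
 facet normal 0.444 -0.738 0.508
  outer loop
   vertex 3.9 0.6 3.0
   vertex 4.7 1.7 3.9
   vertex 3.9 1.7 4.6
  endloop
 endfacet
 facet normal 0.289 -0.789 0.542
  outer loop
   vertex 3.9 0.6 3.0
   vertex 3.9 1.7 4.6
   vertex 0.1 0.1 4.3
  endloop
 endfacet
 facet normal 0.687 -0.243 -0.685
  outer loop
   vertex 3.9 0.6 3.0
   vertex 1.5 0.3 0.7
   vertex 2.0 3.4 0.1
  endloop
 endfacet
 facet normal 0.819 -0.141 -0.556
  outer loop
   vertex 3.9 0.6 3.0
   vertex 4.5 3.7 3.1
   vertex 4.7 1.7 3.9
  endloop
 endfacet
 facet normal 0.768 -0.128 -0.627
  outer loop
   vertex 3.9 0.6 3.0
   vertex 2.0 3.4 0.1
   vertex 4.5 3.7 3.1
  endloop
 endfacet
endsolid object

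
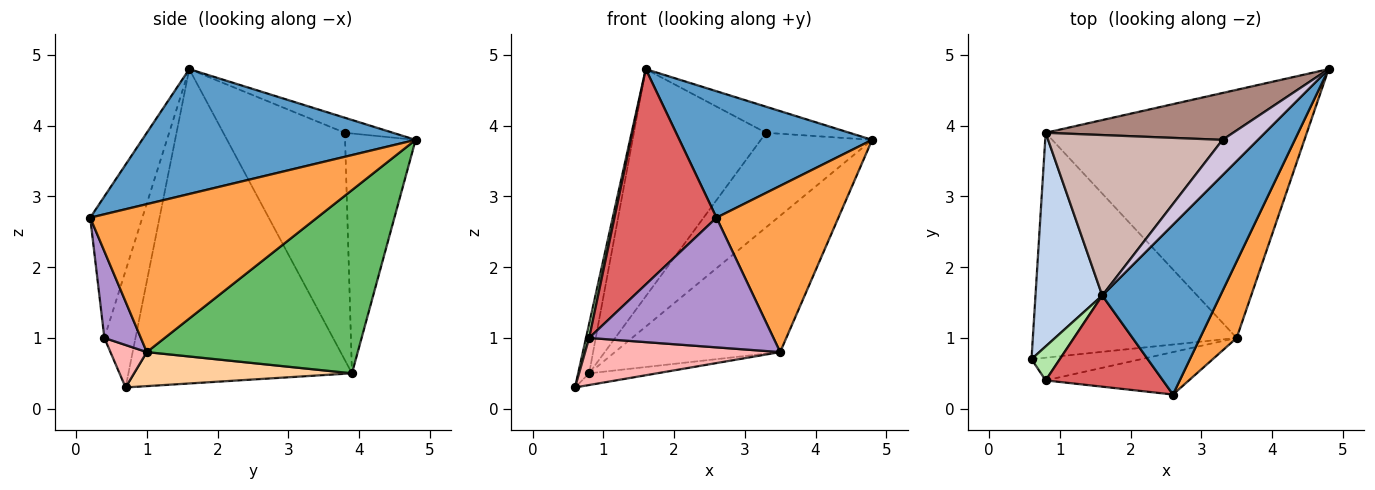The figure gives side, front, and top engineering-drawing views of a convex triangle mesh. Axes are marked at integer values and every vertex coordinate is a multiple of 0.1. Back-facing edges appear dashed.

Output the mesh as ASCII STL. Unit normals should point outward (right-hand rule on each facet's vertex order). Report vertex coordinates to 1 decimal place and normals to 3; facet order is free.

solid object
 facet normal 0.647 -0.456 0.612
  outer loop
   vertex 1.6 1.6 4.8
   vertex 2.6 0.2 2.7
   vertex 4.8 4.8 3.8
  endloop
 endfacet
 facet normal -0.977 0.048 0.208
  outer loop
   vertex 0.8 3.9 0.5
   vertex 0.6 0.7 0.3
   vertex 1.6 1.6 4.8
  endloop
 endfacet
 facet normal 0.861 -0.463 0.213
  outer loop
   vertex 3.5 1.0 0.8
   vertex 4.8 4.8 3.8
   vertex 2.6 0.2 2.7
  endloop
 endfacet
 facet normal 0.165 0.051 -0.985
  outer loop
   vertex 3.5 1.0 0.8
   vertex 0.6 0.7 0.3
   vertex 0.8 3.9 0.5
  endloop
 endfacet
 facet normal 0.524 0.410 -0.747
  outer loop
   vertex 3.5 1.0 0.8
   vertex 0.8 3.9 0.5
   vertex 4.8 4.8 3.8
  endloop
 endfacet
 facet normal -0.967 -0.098 0.234
  outer loop
   vertex 0.8 0.4 1.0
   vertex 1.6 1.6 4.8
   vertex 0.6 0.7 0.3
  endloop
 endfacet
 facet normal -0.426 -0.833 0.353
  outer loop
   vertex 0.8 0.4 1.0
   vertex 2.6 0.2 2.7
   vertex 1.6 1.6 4.8
  endloop
 endfacet
 facet normal 0.166 -0.888 -0.428
  outer loop
   vertex 0.8 0.4 1.0
   vertex 0.6 0.7 0.3
   vertex 3.5 1.0 0.8
  endloop
 endfacet
 facet normal 0.185 -0.934 -0.306
  outer loop
   vertex 0.8 0.4 1.0
   vertex 3.5 1.0 0.8
   vertex 2.6 0.2 2.7
  endloop
 endfacet
 facet normal -0.324 0.562 0.761
  outer loop
   vertex 3.3 3.8 3.9
   vertex 1.6 1.6 4.8
   vertex 4.8 4.8 3.8
  endloop
 endfacet
 facet normal -0.494 0.779 0.386
  outer loop
   vertex 3.3 3.8 3.9
   vertex 4.8 4.8 3.8
   vertex 0.8 3.9 0.5
  endloop
 endfacet
 facet normal -0.601 0.653 0.461
  outer loop
   vertex 3.3 3.8 3.9
   vertex 0.8 3.9 0.5
   vertex 1.6 1.6 4.8
  endloop
 endfacet
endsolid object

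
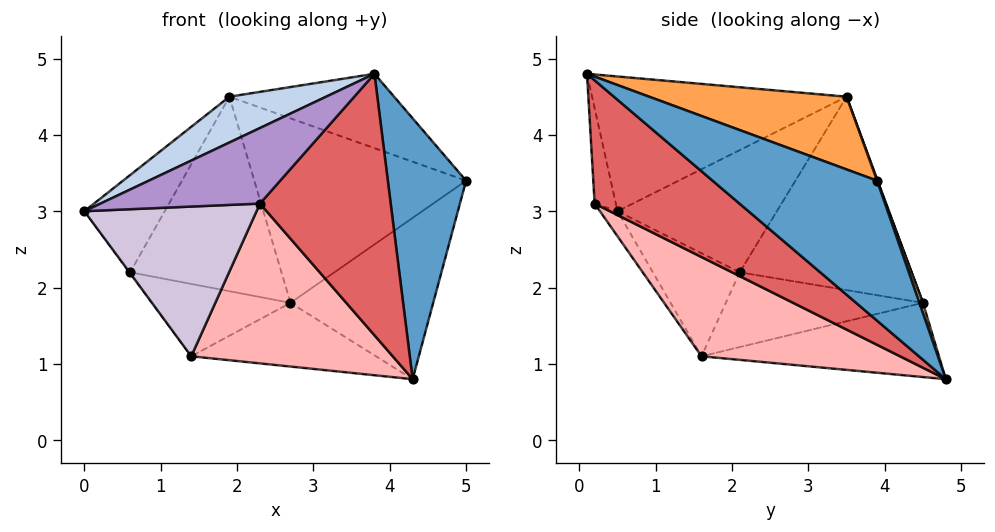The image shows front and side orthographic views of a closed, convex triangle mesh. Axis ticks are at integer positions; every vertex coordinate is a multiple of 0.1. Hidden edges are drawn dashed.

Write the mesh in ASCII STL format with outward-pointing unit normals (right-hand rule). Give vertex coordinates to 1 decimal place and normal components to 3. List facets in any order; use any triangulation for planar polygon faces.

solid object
 facet normal 0.841 -0.400 -0.365
  outer loop
   vertex 4.3 4.8 0.8
   vertex 5.0 3.9 3.4
   vertex 3.8 0.1 4.8
  endloop
 endfacet
 facet normal -0.436 -0.166 0.884
  outer loop
   vertex 1.9 3.5 4.5
   vertex 0.0 0.5 3.0
   vertex 3.8 0.1 4.8
  endloop
 endfacet
 facet normal 0.296 0.247 0.923
  outer loop
   vertex 1.9 3.5 4.5
   vertex 3.8 0.1 4.8
   vertex 5.0 3.9 3.4
  endloop
 endfacet
 facet normal 0.023 0.947 0.321
  outer loop
   vertex 2.7 4.5 1.8
   vertex 5.0 3.9 3.4
   vertex 4.3 4.8 0.8
  endloop
 endfacet
 facet normal 0.003 0.938 0.348
  outer loop
   vertex 2.7 4.5 1.8
   vertex 1.9 3.5 4.5
   vertex 5.0 3.9 3.4
  endloop
 endfacet
 facet normal -0.537 0.418 -0.733
  outer loop
   vertex 2.7 4.5 1.8
   vertex 4.3 4.8 0.8
   vertex 1.4 1.6 1.1
  endloop
 endfacet
 facet normal 0.610 -0.550 -0.570
  outer loop
   vertex 2.3 0.2 3.1
   vertex 4.3 4.8 0.8
   vertex 3.8 0.1 4.8
  endloop
 endfacet
 facet normal 0.544 -0.552 -0.632
  outer loop
   vertex 2.3 0.2 3.1
   vertex 1.4 1.6 1.1
   vertex 4.3 4.8 0.8
  endloop
 endfacet
 facet normal -0.132 -0.990 0.058
  outer loop
   vertex 2.3 0.2 3.1
   vertex 3.8 0.1 4.8
   vertex 0.0 0.5 3.0
  endloop
 endfacet
 facet normal -0.085 -0.834 -0.545
  outer loop
   vertex 2.3 0.2 3.1
   vertex 0.0 0.5 3.0
   vertex 1.4 1.6 1.1
  endloop
 endfacet
 facet normal -0.870 0.439 0.225
  outer loop
   vertex 0.6 2.1 2.2
   vertex 0.0 0.5 3.0
   vertex 1.9 3.5 4.5
  endloop
 endfacet
 facet normal -0.751 0.660 0.022
  outer loop
   vertex 0.6 2.1 2.2
   vertex 1.9 3.5 4.5
   vertex 2.7 4.5 1.8
  endloop
 endfacet
 facet normal -0.807 0.007 -0.590
  outer loop
   vertex 0.6 2.1 2.2
   vertex 1.4 1.6 1.1
   vertex 0.0 0.5 3.0
  endloop
 endfacet
 facet normal -0.622 0.436 -0.650
  outer loop
   vertex 0.6 2.1 2.2
   vertex 2.7 4.5 1.8
   vertex 1.4 1.6 1.1
  endloop
 endfacet
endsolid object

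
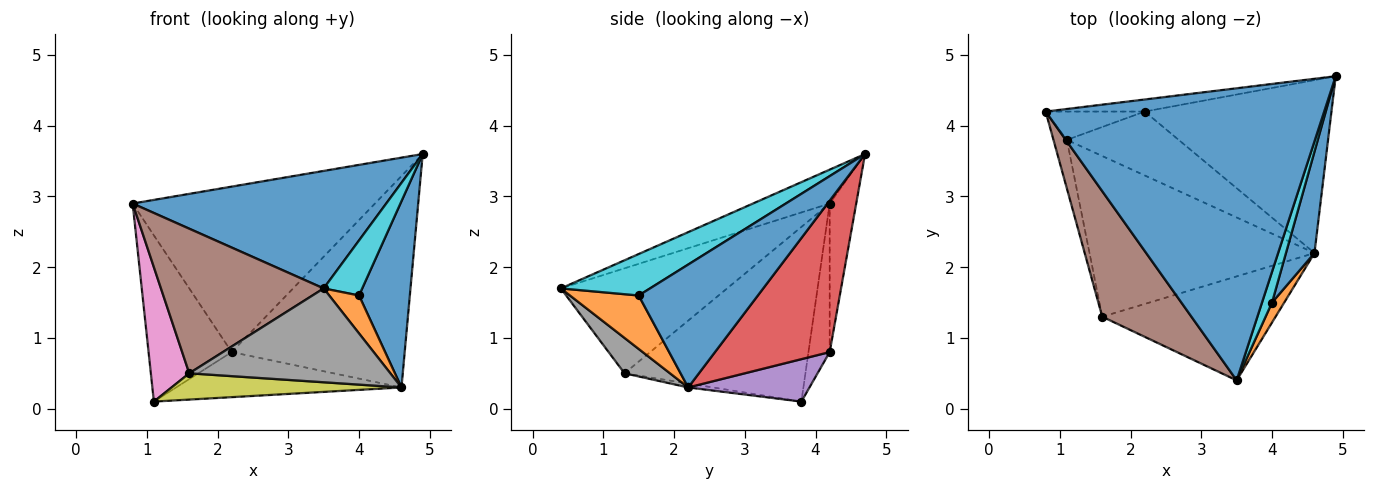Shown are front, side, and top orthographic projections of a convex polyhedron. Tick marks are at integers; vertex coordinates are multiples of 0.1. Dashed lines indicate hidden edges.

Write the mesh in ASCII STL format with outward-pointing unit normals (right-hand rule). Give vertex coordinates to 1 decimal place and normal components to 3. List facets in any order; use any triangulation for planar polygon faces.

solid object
 facet normal -0.112 -0.371 0.922
  outer loop
   vertex 3.5 0.4 1.7
   vertex 4.9 4.7 3.6
   vertex 0.8 4.2 2.9
  endloop
 endfacet
 facet normal -0.109 0.991 -0.072
  outer loop
   vertex 2.2 4.2 0.8
   vertex 0.8 4.2 2.9
   vertex 4.9 4.7 3.6
  endloop
 endfacet
 facet normal -0.244 0.956 -0.163
  outer loop
   vertex 2.2 4.2 0.8
   vertex 1.1 3.8 0.1
   vertex 0.8 4.2 2.9
  endloop
 endfacet
 facet normal 0.457 0.689 -0.563
  outer loop
   vertex 2.2 4.2 0.8
   vertex 4.9 4.7 3.6
   vertex 4.6 2.2 0.3
  endloop
 endfacet
 facet normal 0.296 0.551 -0.780
  outer loop
   vertex 2.2 4.2 0.8
   vertex 4.6 2.2 0.3
   vertex 1.1 3.8 0.1
  endloop
 endfacet
 facet normal -0.611 -0.598 0.519
  outer loop
   vertex 1.6 1.3 0.5
   vertex 3.5 0.4 1.7
   vertex 0.8 4.2 2.9
  endloop
 endfacet
 facet normal -0.975 -0.207 -0.075
  outer loop
   vertex 1.6 1.3 0.5
   vertex 0.8 4.2 2.9
   vertex 1.1 3.8 0.1
  endloop
 endfacet
 facet normal 0.150 -0.662 -0.734
  outer loop
   vertex 1.6 1.3 0.5
   vertex 4.6 2.2 0.3
   vertex 3.5 0.4 1.7
  endloop
 endfacet
 facet normal -0.017 -0.161 -0.987
  outer loop
   vertex 1.6 1.3 0.5
   vertex 1.1 3.8 0.1
   vertex 4.6 2.2 0.3
  endloop
 endfacet
 facet normal 0.896 -0.388 0.217
  outer loop
   vertex 4.0 1.5 1.6
   vertex 4.9 4.7 3.6
   vertex 3.5 0.4 1.7
  endloop
 endfacet
 facet normal 0.900 -0.383 0.209
  outer loop
   vertex 4.0 1.5 1.6
   vertex 4.6 2.2 0.3
   vertex 4.9 4.7 3.6
  endloop
 endfacet
 facet normal 0.898 -0.390 0.205
  outer loop
   vertex 4.0 1.5 1.6
   vertex 3.5 0.4 1.7
   vertex 4.6 2.2 0.3
  endloop
 endfacet
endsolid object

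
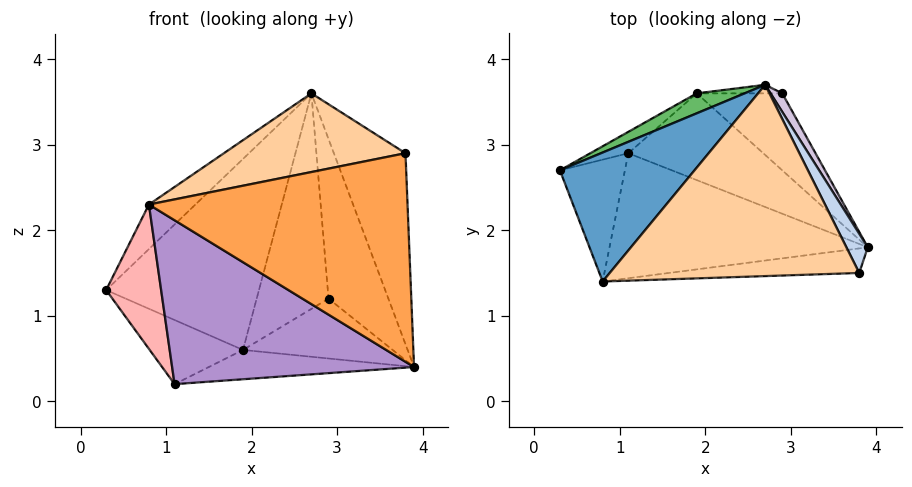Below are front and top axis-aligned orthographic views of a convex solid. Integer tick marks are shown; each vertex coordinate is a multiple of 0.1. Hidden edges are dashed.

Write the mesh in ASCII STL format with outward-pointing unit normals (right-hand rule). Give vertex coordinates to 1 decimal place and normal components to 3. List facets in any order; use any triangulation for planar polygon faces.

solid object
 facet normal -0.721 0.226 0.655
  outer loop
   vertex 0.8 1.4 2.3
   vertex 2.7 3.7 3.6
   vertex 0.3 2.7 1.3
  endloop
 endfacet
 facet normal 0.902 0.423 0.087
  outer loop
   vertex 3.8 1.5 2.9
   vertex 3.9 1.8 0.4
   vertex 2.7 3.7 3.6
  endloop
 endfacet
 facet normal 0.056 -0.992 -0.117
  outer loop
   vertex 3.8 1.5 2.9
   vertex 0.8 1.4 2.3
   vertex 3.9 1.8 0.4
  endloop
 endfacet
 facet normal -0.170 -0.375 0.911
  outer loop
   vertex 3.8 1.5 2.9
   vertex 2.7 3.7 3.6
   vertex 0.8 1.4 2.3
  endloop
 endfacet
 facet normal -0.457 0.885 0.092
  outer loop
   vertex 1.9 3.6 0.6
   vertex 0.3 2.7 1.3
   vertex 2.7 3.7 3.6
  endloop
 endfacet
 facet normal -0.558 0.787 -0.262
  outer loop
   vertex 1.1 2.9 0.2
   vertex 0.3 2.7 1.3
   vertex 1.9 3.6 0.6
  endloop
 endfacet
 facet normal 0.190 0.314 -0.930
  outer loop
   vertex 1.1 2.9 0.2
   vertex 1.9 3.6 0.6
   vertex 3.9 1.8 0.4
  endloop
 endfacet
 facet normal -0.571 -0.627 -0.530
  outer loop
   vertex 1.1 2.9 0.2
   vertex 0.8 1.4 2.3
   vertex 0.3 2.7 1.3
  endloop
 endfacet
 facet normal -0.260 -0.768 -0.586
  outer loop
   vertex 1.1 2.9 0.2
   vertex 3.9 1.8 0.4
   vertex 0.8 1.4 2.3
  endloop
 endfacet
 facet normal 0.883 0.466 0.054
  outer loop
   vertex 2.9 3.6 1.2
   vertex 2.7 3.7 3.6
   vertex 3.9 1.8 0.4
  endloop
 endfacet
 facet normal 0.428 0.555 -0.713
  outer loop
   vertex 2.9 3.6 1.2
   vertex 3.9 1.8 0.4
   vertex 1.9 3.6 0.6
  endloop
 endfacet
 facet normal 0.024 0.999 -0.040
  outer loop
   vertex 2.9 3.6 1.2
   vertex 1.9 3.6 0.6
   vertex 2.7 3.7 3.6
  endloop
 endfacet
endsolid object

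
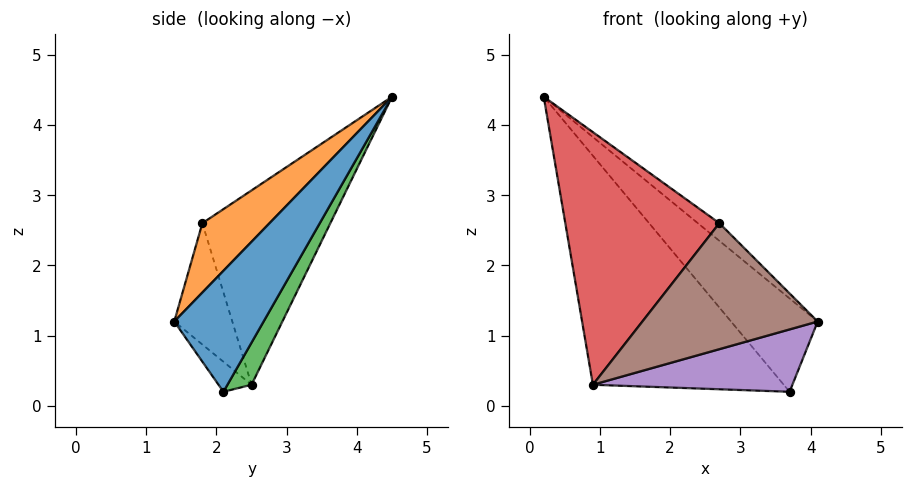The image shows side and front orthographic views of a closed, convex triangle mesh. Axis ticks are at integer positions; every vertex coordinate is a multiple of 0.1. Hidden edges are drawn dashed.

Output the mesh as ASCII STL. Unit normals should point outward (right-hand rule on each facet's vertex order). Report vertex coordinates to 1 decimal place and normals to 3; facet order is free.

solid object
 facet normal 0.704 0.683 0.196
  outer loop
   vertex 3.7 2.1 0.2
   vertex 0.2 4.5 4.4
   vertex 4.1 1.4 1.2
  endloop
 endfacet
 facet normal 0.720 0.231 0.654
  outer loop
   vertex 2.7 1.8 2.6
   vertex 4.1 1.4 1.2
   vertex 0.2 4.5 4.4
  endloop
 endfacet
 facet normal 0.114 0.900 -0.420
  outer loop
   vertex 0.9 2.5 0.3
   vertex 0.2 4.5 4.4
   vertex 3.7 2.1 0.2
  endloop
 endfacet
 facet normal -0.618 -0.743 0.257
  outer loop
   vertex 0.9 2.5 0.3
   vertex 2.7 1.8 2.6
   vertex 0.2 4.5 4.4
  endloop
 endfacet
 facet normal -0.138 -0.837 -0.530
  outer loop
   vertex 0.9 2.5 0.3
   vertex 3.7 2.1 0.2
   vertex 4.1 1.4 1.2
  endloop
 endfacet
 facet normal -0.314 -0.948 -0.043
  outer loop
   vertex 0.9 2.5 0.3
   vertex 4.1 1.4 1.2
   vertex 2.7 1.8 2.6
  endloop
 endfacet
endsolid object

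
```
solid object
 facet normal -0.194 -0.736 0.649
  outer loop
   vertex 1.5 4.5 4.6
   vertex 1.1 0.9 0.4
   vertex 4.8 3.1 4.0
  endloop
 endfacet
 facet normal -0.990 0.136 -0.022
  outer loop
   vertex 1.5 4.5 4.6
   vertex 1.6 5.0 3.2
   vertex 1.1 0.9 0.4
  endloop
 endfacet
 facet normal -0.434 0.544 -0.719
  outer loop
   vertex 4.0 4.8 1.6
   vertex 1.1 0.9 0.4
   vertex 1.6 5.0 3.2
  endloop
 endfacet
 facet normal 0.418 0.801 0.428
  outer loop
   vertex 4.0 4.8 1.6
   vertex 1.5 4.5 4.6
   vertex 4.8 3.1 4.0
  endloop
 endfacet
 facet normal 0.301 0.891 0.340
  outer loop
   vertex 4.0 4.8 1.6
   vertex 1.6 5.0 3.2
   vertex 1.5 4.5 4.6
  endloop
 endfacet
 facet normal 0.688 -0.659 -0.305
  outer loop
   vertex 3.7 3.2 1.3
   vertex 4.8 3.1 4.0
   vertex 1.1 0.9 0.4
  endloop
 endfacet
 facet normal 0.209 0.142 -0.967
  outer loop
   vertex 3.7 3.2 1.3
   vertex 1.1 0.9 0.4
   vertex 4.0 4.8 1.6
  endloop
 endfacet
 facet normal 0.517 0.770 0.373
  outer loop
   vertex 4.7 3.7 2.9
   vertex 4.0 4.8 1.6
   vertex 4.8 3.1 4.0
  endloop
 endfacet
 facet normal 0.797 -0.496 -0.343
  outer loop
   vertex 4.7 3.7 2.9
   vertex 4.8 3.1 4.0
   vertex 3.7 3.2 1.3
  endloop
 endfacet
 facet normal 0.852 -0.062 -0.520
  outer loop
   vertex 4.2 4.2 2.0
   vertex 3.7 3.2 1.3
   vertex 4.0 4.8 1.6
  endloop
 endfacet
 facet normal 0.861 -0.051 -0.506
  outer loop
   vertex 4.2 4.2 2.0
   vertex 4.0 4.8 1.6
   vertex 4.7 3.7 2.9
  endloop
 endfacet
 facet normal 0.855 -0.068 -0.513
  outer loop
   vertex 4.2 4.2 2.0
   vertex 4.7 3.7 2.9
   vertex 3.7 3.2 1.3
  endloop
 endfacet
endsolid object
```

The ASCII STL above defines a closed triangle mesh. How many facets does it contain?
12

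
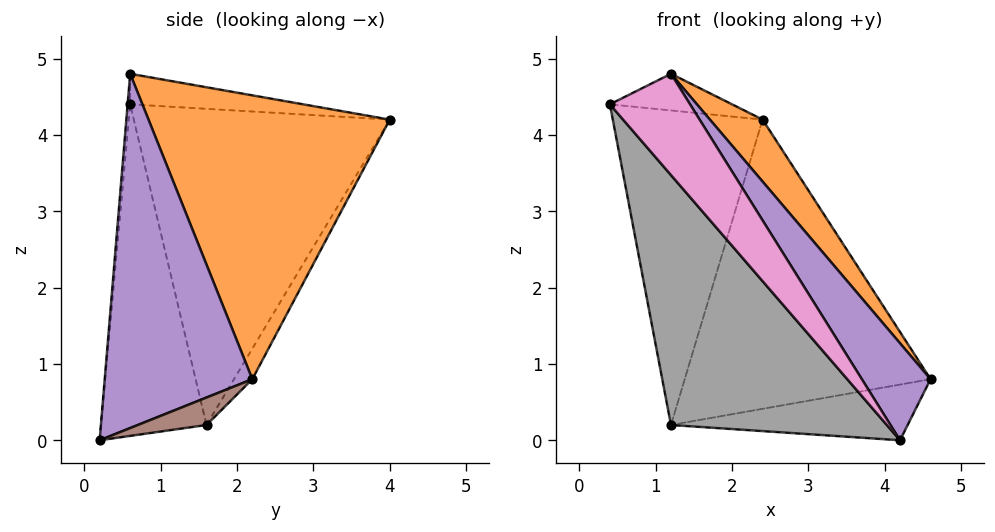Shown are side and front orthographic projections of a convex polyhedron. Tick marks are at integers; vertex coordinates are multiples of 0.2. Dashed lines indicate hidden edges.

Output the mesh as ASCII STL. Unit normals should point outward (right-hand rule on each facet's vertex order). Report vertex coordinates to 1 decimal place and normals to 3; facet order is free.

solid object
 facet normal -0.426 0.301 0.853
  outer loop
   vertex 1.2 0.6 4.8
   vertex 2.4 4.0 4.2
   vertex 0.4 0.6 4.4
  endloop
 endfacet
 facet normal 0.783 -0.171 0.597
  outer loop
   vertex 1.2 0.6 4.8
   vertex 4.6 2.2 0.8
   vertex 2.4 4.0 4.2
  endloop
 endfacet
 facet normal -0.862 0.505 -0.044
  outer loop
   vertex 1.2 1.6 0.2
   vertex 0.4 0.6 4.4
   vertex 2.4 4.0 4.2
  endloop
 endfacet
 facet normal -0.064 0.864 -0.499
  outer loop
   vertex 1.2 1.6 0.2
   vertex 2.4 4.0 4.2
   vertex 4.6 2.2 0.8
  endloop
 endfacet
 facet normal 0.777 -0.362 0.516
  outer loop
   vertex 4.2 0.2 0.0
   vertex 4.6 2.2 0.8
   vertex 1.2 0.6 4.8
  endloop
 endfacet
 facet normal 0.102 0.352 -0.930
  outer loop
   vertex 4.2 0.2 0.0
   vertex 1.2 1.6 0.2
   vertex 4.6 2.2 0.8
  endloop
 endfacet
 facet normal -0.032 -0.997 0.063
  outer loop
   vertex 4.2 0.2 0.0
   vertex 1.2 0.6 4.8
   vertex 0.4 0.6 4.4
  endloop
 endfacet
 facet normal -0.421 -0.861 -0.285
  outer loop
   vertex 4.2 0.2 0.0
   vertex 0.4 0.6 4.4
   vertex 1.2 1.6 0.2
  endloop
 endfacet
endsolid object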